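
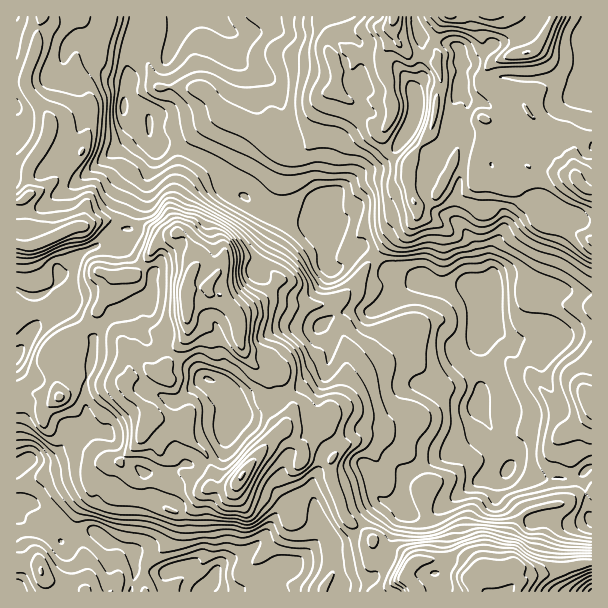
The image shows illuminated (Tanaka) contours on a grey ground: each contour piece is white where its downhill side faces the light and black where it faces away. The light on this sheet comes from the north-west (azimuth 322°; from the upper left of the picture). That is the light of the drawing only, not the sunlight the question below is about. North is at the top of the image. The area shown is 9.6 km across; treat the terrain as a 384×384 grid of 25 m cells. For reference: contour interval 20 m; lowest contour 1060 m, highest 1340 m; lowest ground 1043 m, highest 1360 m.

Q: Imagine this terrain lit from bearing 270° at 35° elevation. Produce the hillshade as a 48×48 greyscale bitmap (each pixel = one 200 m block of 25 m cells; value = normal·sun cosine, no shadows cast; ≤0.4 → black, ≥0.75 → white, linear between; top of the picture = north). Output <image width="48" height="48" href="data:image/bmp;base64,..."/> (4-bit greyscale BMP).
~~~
<image width="48" height="48" href="data:image/bmp;base64,Qk32BAAAAAAAAHYAAAAoAAAAMAAAADAAAAABAAQAAAAAAIAEAAATCwAAEwsAABAAAAAAAAAAAAAAABEREQAiIiIAMzMzAERERABVVVUAZmZmAHd3dwCIiIgAmZmZAKqqqgC7u7sAzMzMAN3d3QDu7u4A////AMuHh1ZWdVVWq6iJm7l5u723aMuHd0EjELpld2ZmZWh1jKh4isuJus6lasuHhkRFQphEeGZnhlZ3erl2ebuauZ3YZ6uXhiNniJdFiGZ3mYZXeImYiKqryXqoaKqHYxRWZodnh2iYiZh2d3aKl3iruFVniJmFQzVEVYiIh4qYiZh3d4VJl2jKdTRnmqhlVEdlRJiJqZmHiZiImHMWhmq3QzV4iJdFiXd1Momru5iIiIm5qlIkZnulI1aZZndVmpiGQ4mrypiIiJq6qmAUVoqEJGaJZUVmiZmYdqqrypiHeJmqrJEFdWlzJXZ5dUNWeqmIiKvMu6mGiYeZiscTh0dRR3ZmZmZVabqYZYrLqqmZiHeHWMtjaEZiNmZlRXZmeLuYd4q4iYjNlnd0R7ymVlVlRFZlRGZniay4eKuFeInOpmdTV5vKZGZDRVZmREVomZu5iLp1Z4rMp2dTVoq6dWhTRFZ2UzR4mZu6u5qWRpu6hldkVouohmdkM0Z2VDR5mZuqzYm4RruoZnZVV6uXdlZ1REVmZlNpmaqby5moaLuXeHMkerqHUzWHVUVWdlRomqmrqbuXd6uoiGM2mql3QSWIZVVmZVZ4moirmO2Xd5uoiHVXiaZWQSaIZWZmRFZ5mYirqs23d5uoeKl2ioI1IUaIZnd2RFZ4mYeKu4q5d5qXiauFinADM1eXV4h2RFVoqYeJu2eaqYiIic2EimABNEeGR5mGRERoqoiJqnd4nKd4iu6FiFECNFZlRYmHZURpu5iJqneIm7l2ev6GdSIzNFZ1RWd3dlV5vJeJmod4q7mGae6XYgJnUgSJZVZnd1Z5y4eJqndnrcmHWN6ncQKIQAOLlVZnh1Z4u5mZqmVGnKd5mM2ncgJlIBWKqGd3l1ZoqqmZu3YiV4iK25uWYwAzMkaZmqlmh1VnmpmazIiFQzaJ3rlUYgA0RGeKrMuFZ1VmmqqZu4eJlSJovcgzMAI1ZmeKvdu3VFiFe8qHiWZ4h0RWjMYyASRndmeZvtzINHmWaqh3mlVXlzNWe6UyI1eIdmeavuzHVWiHiHeKqpdFd1NVaqYyNniZdlaLzd2nhmmXh3irqod2RWVVaZdEV4mYdmd5vN2ViGmXeImrlodnYjVlV5dVeZmZh3iHm82leYiHiYiahblnhAJlV5h4mYmph3eImqqnaYiHiHiZdbqFdgA1WJqZiJmXeYiJqnWrd4mYh3iIdquWZiAlaKqpmYh3ipiJu3NtpnmYd4h2Z6uWVjAWeKqqmHd3m6mZmZQ7xnmneIZmd7p2ZzAHiaqph3eIrLmIiaUq1liZmHVWd5dWd0AYupmoZneIvMqHeZU61kmph3ZVeGVXd0E4uomXZneJvMqHipRJx0q3d3dlaHVHdlI3l4mXZniaq7uXioVppkm4d3ZlZ6c2dmMnhnmXZ4mqq8uHiph3hEm8uGM0ZrhEd3QmhmmXd5qqq8uIirlVdWqpupUSZ7lUZ3Ukh1eYd5mZq8uYnLc2l3mIiIgwVrplZmYzd1aHeZmZvLmJvMcoyneIZWhhNQ=="/>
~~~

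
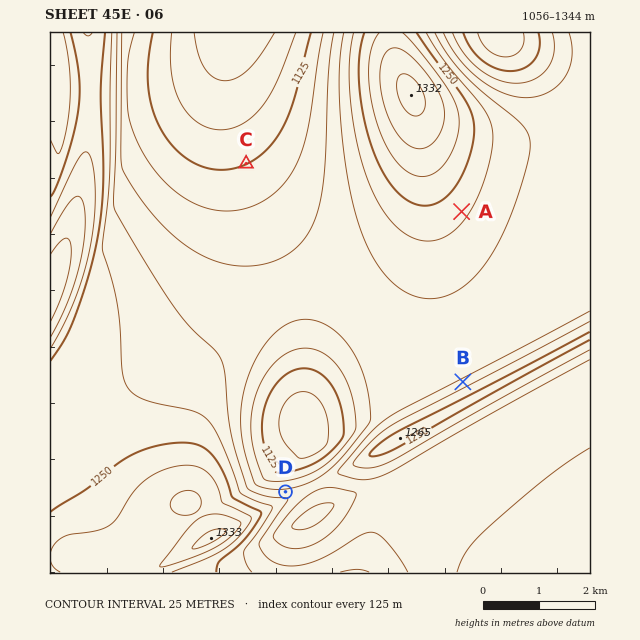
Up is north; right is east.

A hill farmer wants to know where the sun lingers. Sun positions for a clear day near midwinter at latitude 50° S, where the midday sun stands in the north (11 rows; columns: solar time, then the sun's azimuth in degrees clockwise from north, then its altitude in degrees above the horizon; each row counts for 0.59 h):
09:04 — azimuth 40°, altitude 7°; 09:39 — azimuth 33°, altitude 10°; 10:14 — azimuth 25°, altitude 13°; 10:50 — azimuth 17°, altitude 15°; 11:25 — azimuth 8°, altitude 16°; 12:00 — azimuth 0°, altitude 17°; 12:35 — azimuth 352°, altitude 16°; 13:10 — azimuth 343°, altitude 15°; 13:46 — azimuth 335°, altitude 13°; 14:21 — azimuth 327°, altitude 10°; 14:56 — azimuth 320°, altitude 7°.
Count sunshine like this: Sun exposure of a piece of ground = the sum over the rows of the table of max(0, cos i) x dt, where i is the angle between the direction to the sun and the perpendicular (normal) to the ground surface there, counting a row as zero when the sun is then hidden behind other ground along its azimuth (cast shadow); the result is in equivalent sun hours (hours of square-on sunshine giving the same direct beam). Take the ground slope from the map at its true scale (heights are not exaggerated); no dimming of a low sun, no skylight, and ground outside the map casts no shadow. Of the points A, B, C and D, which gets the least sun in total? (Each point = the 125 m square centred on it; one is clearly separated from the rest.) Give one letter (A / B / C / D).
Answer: A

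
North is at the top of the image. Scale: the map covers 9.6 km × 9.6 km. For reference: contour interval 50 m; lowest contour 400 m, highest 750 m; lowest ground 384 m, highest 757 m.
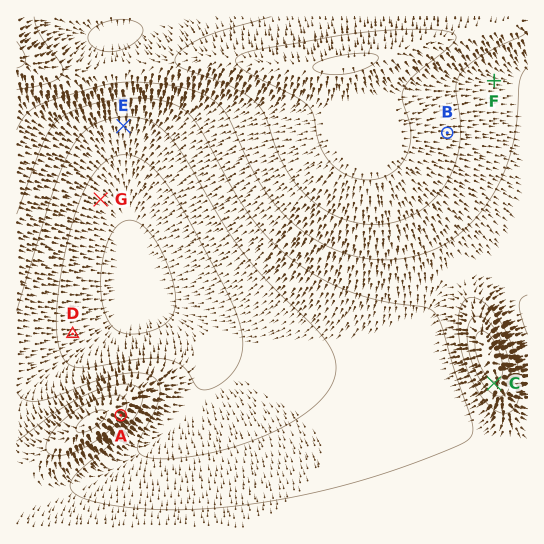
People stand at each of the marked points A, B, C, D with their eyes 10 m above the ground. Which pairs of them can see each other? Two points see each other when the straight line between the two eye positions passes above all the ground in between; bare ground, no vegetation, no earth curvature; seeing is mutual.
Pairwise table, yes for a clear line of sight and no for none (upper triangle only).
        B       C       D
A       no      yes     no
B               no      no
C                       yes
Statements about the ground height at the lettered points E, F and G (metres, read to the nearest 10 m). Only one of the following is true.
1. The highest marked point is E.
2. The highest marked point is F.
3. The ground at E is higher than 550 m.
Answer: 2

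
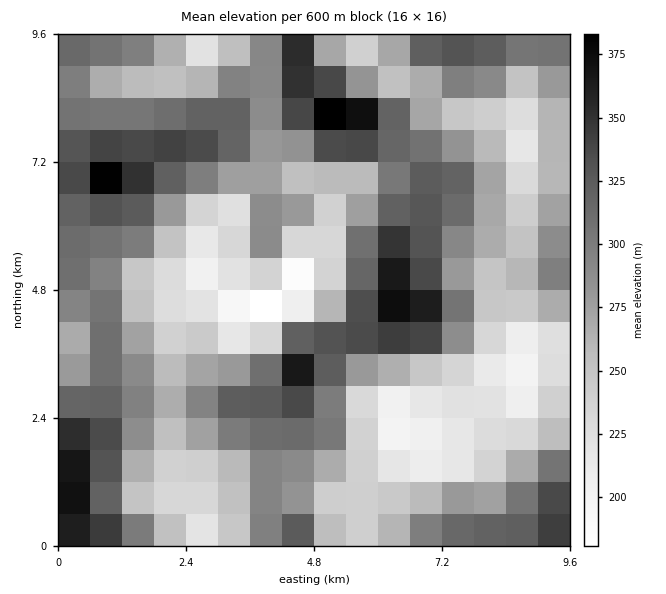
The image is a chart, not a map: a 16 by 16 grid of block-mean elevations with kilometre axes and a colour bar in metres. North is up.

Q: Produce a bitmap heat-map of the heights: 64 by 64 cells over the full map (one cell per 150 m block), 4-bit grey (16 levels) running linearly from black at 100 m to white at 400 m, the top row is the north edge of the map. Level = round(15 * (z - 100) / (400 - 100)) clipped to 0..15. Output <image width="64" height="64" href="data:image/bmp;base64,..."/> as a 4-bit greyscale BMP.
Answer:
<image width="64" height="64" href="data:image/bmp;base64,Qk12CAAAAAAAAHYAAAAoAAAAQAAAAEAAAAABAAQAAAAAAAAIAAATCwAAEwsAABAAAAAAAAAAAAAAABEREQAiIiIAMzMzAERERABVVVUAZmZmAHd3dwCIiIgAmZmZAKqqqgC7u7sAzMzMAN3d3QDu7u4A////AMzMzMu7u6mHZmZ3eJqrzdypd3d3iJmru7u7u7u7u7u83d3dzLu6mHdmZnd4mqvMy6h3d3eIiaq7u7u7u7u7zM3e7u3LuqmIdmZmd4iaq7u6mHd3d4iImaq7u7u7u7vM3d7u3cupiHd2ZmZ3iZqru6mHd3d3iIiJmqq7u7u7u8zd3u7cuph3d2ZmZneJmqqqqYd3d3d3iIiZqqqqqqq7zM3e7cu5h3d3d3d3d4maqqqYd3d3d3d3iImaqqmZqru8ze7ty6qHd3d3d3d3iZqqqZh3d3d3d3d3iImZiIiau7vN7u3Luph3d3d3d3eJmqqpmHd3d3d3d3d3eId3eJqru83e7cu6mHd3d3d3d4mZqqmYd3d3d3d3d3dmd3d4iaqrvN7tzLuod3d3d3d3iZqqqpiIiHd3ZmZmZmZmZ3eJmaq8ze7cu6mHd3d3d3iJmqqqqZmYh3ZlVVVVVWZnd3iImavN7ty7qYd3d3d3iImqqqqqqqmHdmVVREVVZmd3d3iJq73u3LuqiHd3d4iJmquqq7u6qYd2ZVREVVVmZnd3d3iave7cu7qYiHeImZmqu6qru7uph2ZlVVVVZmZmd3d3d4m83ty7upiIiImqqru7uqu7uqqHZlVVVmZmZmZnZmZ3iazdzLu6mZiImqq7u7u7u7u6qYdlVVVmZmZmZmZmZmd5rMzLu7qZmIiaq7vMy7u7u7qph2VEVVZmZmZmZmZmZ3mrzLu7upmYiJqru8zLu7zLuqmHZUVVVmZmZmZmVVVmeKu7u7u6mZiImau7u7u7zMy7qYdmVVZmZmZmZmZVVWZ4mqu7u7qpmIiJqru7u7zN3Luph3ZmZmZmZmZmZVVWZniZqqu7uqmIiImqqqq7vN3dy6mId3d3ZmZmZmZlVVZmeImqq7uqmYiIiZmZqqu83u3LqpiIiHd3d3d2ZlVVVmZ3iJqqu6qYh4iIiIiJmrze7ty6qpmZmIh3d3dmVVVVVnd4mqq6qph3eIiIiIiJq83u3Lu6qqqpmZiHd2ZlVVVWZ3iaq7qqmHd3iId3d3iazd7cy7u7u7uqqpiHdmZVVVZneJqruqmHd3d4d3ZmZ4ms3dzLvMzMzMy7qZh3ZmVVVmd4mqu6qYd3d3d3ZlVVZ5q8zLvMzd3d3dy7qYd2ZlVmd4iaq7qph3d3d3ZlRERWeJq7u7zd3d7u7cuph3dmZmd3iZq7uqh3d3d3ZmVEM0RWiJmqvN3u7u7ty6mHd3dnd3iZqruqmHdmZmZmVURENEVneImr3e7u7t3LqYd3d3d4iJqruqqYdmZmZmVVVVRDRFZ3iavN7u7d3Muph3d3iImZqqu6qYd3ZmZmVVVVZVQ0RWd4q83e7d3MupiId3iJmaqqu7qph3dmZmVVVWZmZUNFZ3ibzN3t3Mu6mId3eImqqqq7uqiHd3ZmVVVWZ3dlREVneJq83d3cu6mYh3d4iaqqq7uqqYd3d2ZVVWZ3iHZURWZ4mrzd3dy7qYiHd3iJqqqru6qpiIh3ZlVWZneJh1RFZniavN3u3LqpiIiHd4iaqru6qqqZmYd2ZVZneJmYZVVWeJq83e7cuqmYiIh3iJmqu7qqqqqqmHZmVmZ4mqmGZWZ4mrzN3dy7qpmZiHeImaq7uqq6qrqodmZmZniaqpd2Zniau8zMzLuqqZmId4iJqru7q7u7u6l2ZmZWaJq6qHdmeJq7vMzMu7qqmYh3eImqu7u7u7u7qYdmZlZnmruph3d3iau7vMy7u6qZh3d4iaq7u7u7u7uph3d2ZmeKq6qYd3eJqru7zLu7uqmHd3eImru7zMzMu7qXd3dmZ4mqqph3d3iaq7vMu7u6qYd3d3iaq8zN3dzLupiIh3ZneJqpmId3d4mru7y7u7uph3d3eJqrzN7u3cu7qZmYh3eImZmId3d3iau7vMu7u6mHd3d4irvN7u7ty7u6qqmYiImZiHd3d3d4mru7u7u7qYd3d3eKu83v/u3MzLu7uqmZmZiHd4iIiIiaq7u7u7uph3ZmZ4q83u7u3czMy7u7qqqqmHd4maqZmZmqu7u7u6mHdmZnirzd7t3czMzMu7u7uqqYd4mqu7qqqqq7u7qqqYd2ZmeKvMzMzMzMzMzMzLu7qpiImrvMzLu6q7uqqqmZh2ZmZ5q7u7u7vMzMzMzMy7qpiImrvN3dzLu7u6qZiIh3ZVZ3mqu7u7u7u8zMzMzLuqmImrzN3u7dzMu6qYiId3ZlVneKq7u7u7u7u7zMzMu6qZmrzN7u7u7cy7qZiHd3dmVmd4mqu7u7u7u7u7u7y7qpmrvN7u//7ty7qZiHd3d3ZmZ3iaqqqqqqqqqqu7u7uqmavN7u/+7dy6qYh3d3d3d3d3iaqqqpmZmZmZqqq7u7qaq83u/u7cuqmId3d4iId3d3eJqqqpiIiIiIiJmqq7qpqrze7u3LupiId3eIiZiId3d4mqqpmId3eHeIiJmqqqmavN7ty7qZiHd3iJmqqph3d4maqqqYiIiIh3d3iJqqmZq83dy6mYh3d4iaq7u7qYh4iZqqqpmIiIiId3d3iZmZms3dupiId3eImqu7vLu6mIiZqqqqqZmZmYiHdmZ4mZmbzdy5h3d3eImru8zMu7upmZqqu7uqqqqpmId2ZniImavN3KmHd3d4mru8zMu7u7qqqqq7u7u7uqqph3Zmd4iZq83cqYd3d3iau8zMu7u7u6qqu7u7u7u7uqmHZmZ3iJqrzdyph3d3eJq7u7u7u7u7u7u7"/>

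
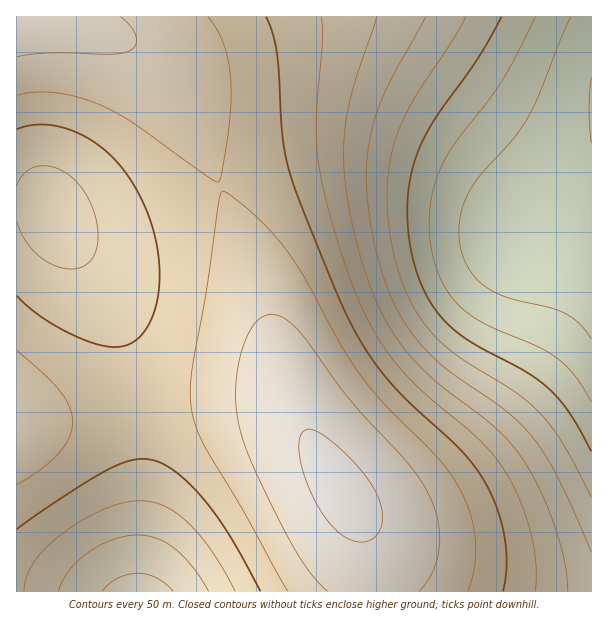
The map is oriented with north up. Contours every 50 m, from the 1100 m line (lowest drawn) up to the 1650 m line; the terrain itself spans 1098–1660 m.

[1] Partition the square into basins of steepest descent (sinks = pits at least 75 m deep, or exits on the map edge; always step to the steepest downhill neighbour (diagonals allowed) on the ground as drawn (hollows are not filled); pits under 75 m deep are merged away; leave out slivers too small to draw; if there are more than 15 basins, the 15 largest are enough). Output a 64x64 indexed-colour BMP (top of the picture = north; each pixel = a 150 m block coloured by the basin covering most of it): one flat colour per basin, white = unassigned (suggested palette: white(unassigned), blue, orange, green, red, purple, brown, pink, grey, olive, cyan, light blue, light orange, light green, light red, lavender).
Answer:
<image width="64" height="64" href="data:image/bmp;base64,Qk12CAAAAAAAAHYAAAAoAAAAQAAAAEAAAAABAAQAAAAAAAAIAAATCwAAEwsAABAAAAAAAAAA////ALR3HwAOf/8ALKAsACgn1gC9Z5QAS1aMAMJ34wB/f38AIr28AM++FwDox64AeLv/AIrfmACWmP8A1bDFADMzMzMzMzMzMzMzMzMzMzMzMzMxERERERERERERERERMzMzMzMzMzMzMzMzMzMzMzMzMzEREREREREREREREREzMzMzMzMzMzMzMzMzMzMzMzMzMRERERERERERERERETMzMzMzMzMzMzMzMzMzMzMzMzMxERERERERERERERERMzMzMzMzMzMzMzMzMzMzMzMzMzEREREREREREREREREzMzMzMzMzMzMzMzMzMzMzMzMzMRERERERERERERERETMzMzMzMzMzMzMzMzMzMzMzMzMxERERERERERERERERMzMzMzMzMzMzMzMzMzMzMzMzMxEREREREREREREREREzMzMzMzMzMzMzMzMzMzMzMzMzERERERERERERERERETMzMzMzMzMzMzMzMzMzMzMzMzERERERERERERERERERMzMzMzMzMzMzMzMzMzMzMzMzMREREREREREREREREREzMzMzMzMzMzMzMzMzMzMzMzMRERERERERERERERERETMzMzMzMzMzMzMzMzMzMzMzMRERERERERERERERERERMzMzMzMzMzMzMzMzMzMzMzMxEREREREREREREREREREzMzMzMzMzMzMzMzMzMzMzMxERERERERERERERERERETMzMzMzMzMzMzMzMzMzMzMxERERERERERERERERERERMzMzMzMzMzMzMzMzMzMzMzEREREREREREREREREREREzMzMzMzMzMzMzMzMzMzMzERERERERERERERERERERETMzMzMzMzMzMzMzMzMzMzMRERERERERERERERERERERIiIiIzMzMzMzMzMzMzMzMREREREREREREREREREREREiIiIiIiIiIzMzMzMzMzMhERERERERERERERERERERESIiIiIiIiIiIiIiIiIiIiERERERERERERERERERERERIiIiIiIiIiIiIiIiIiIiEREREREREREREREREREREREiIiIiIiIiIiIiIiIiIiIRERERERERERERERERERERESIiIiIiIiIiIiIiIiIiIhERERERERERERERERERERERIiIiIiIiIiIiIiIiIiIhEREREREREREREREREREREREiIiIiIiIiIiIiIiIiIiERERERERERERERERERERERESIiIiIiIiIiIiIiIiIiIRERERERERERERERERERERERIiIiIiIiIiIiIiIiIiIREREREREREREREREREREREREiIiIiIiIiIiIiIiIiIhERERERERERERERERERERERESIiIiIiIiIiIiIiIiIiERERERERERERERERERERERERIiIiIiIiIiIiIiIiIiIREREREREREREREREREREREREiIiIiIiIiIiIiIiIiIRERERERERERERERERERERERESIiIiIiIiIiIiIiIiIhERERERERERERERERERERERERIiIiIiIiIiIiIiIiIiEREREREREREREREREREREREREiIiIiIiIiIiIiIiIiERERERERERERERERERERERERESIiIiIiIiIiIiIiIiIRERERERERERERERERERERERERIiIiIiIiIiIiIiIiIhEREREREREREREREREREREREREiIiIiIiIiIiIiIiIhERERERERERERERERERERERERESIiIiIiIiIiIiIiIiERERERERERERERERERERERERERIiIiIiIiIiIiIiIiIREREREREREREREREREREREREREiIiIiIiIiIiIiIiIRERERERERERERERERERERERERESIiIiIiIiIiIiIiIhERERERERERERERERERERERERERIiIiIiIiIiIiIiIhEREREREREREREREREREREREREREiIiIiIiIiIiIiIiERERERERERERERERERERERERERESIiIiIiIiIiIiIiERERERERERERERERERERERERERERIiIiIiIiIiIiIiIREREREREREREREREREREREREREREiIiIiIiIiIiIiIhERERERERERERERERERERERERERESIiIiIiIiIiIiIhERERERERERERERERERERERERERERIiIiIiIiIiIiIiEREREREREREREREREREREREREREREiIiIiIiIiIiIiERERERERERERERERERERERERERERESIiIiIiIiIiIiIRERERERERERERERERERERERERERERIiIiIiIiIiIiIREREREREREREREREREREREREREREREiIiIiIiIiIiIhERERERERERERERERERERERERERERESIiIiIiIiIiIhERERERERERERERERERERERERERERERIiIiIiIiIiIiEREREREREREREREREREREREREREREREiIiIiIiIiIiERERERERERERERERERERERERERERERESIiIiIiIiIiERERERERERERERERERERERERERERERERIiIiIiIiIiIREREREREREREREREREREREREREREREREiIiIiIiIiIRERERERERERERERERERERERERERERERESIiIiIiIiERERERERERERERERERERERERERERERERERIiIiIiIiEREREREREREREREREREREREREREREREREREiIiIiIRERERERERERERERERERERERERERERERERERESIRERERERERERERERERERERERERERERERERERERERER"/>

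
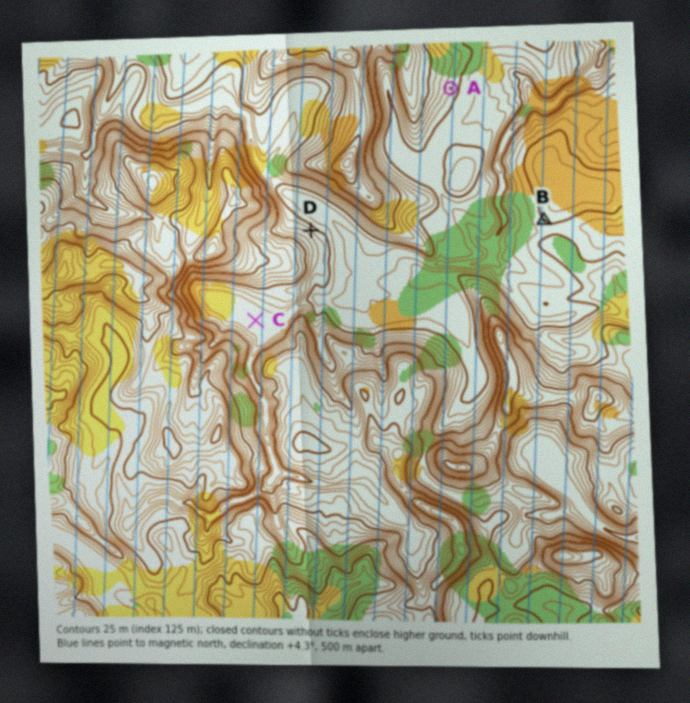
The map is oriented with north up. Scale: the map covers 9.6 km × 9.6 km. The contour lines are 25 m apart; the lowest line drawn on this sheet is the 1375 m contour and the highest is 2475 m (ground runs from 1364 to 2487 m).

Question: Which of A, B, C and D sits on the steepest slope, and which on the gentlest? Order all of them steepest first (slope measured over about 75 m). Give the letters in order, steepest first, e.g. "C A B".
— D A B C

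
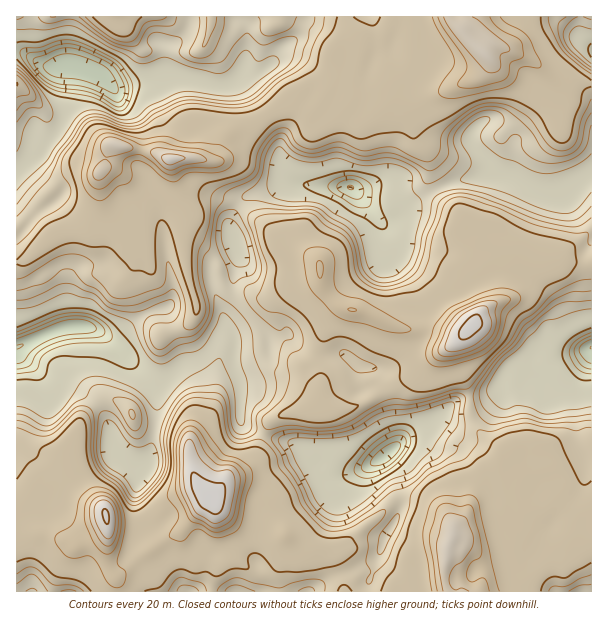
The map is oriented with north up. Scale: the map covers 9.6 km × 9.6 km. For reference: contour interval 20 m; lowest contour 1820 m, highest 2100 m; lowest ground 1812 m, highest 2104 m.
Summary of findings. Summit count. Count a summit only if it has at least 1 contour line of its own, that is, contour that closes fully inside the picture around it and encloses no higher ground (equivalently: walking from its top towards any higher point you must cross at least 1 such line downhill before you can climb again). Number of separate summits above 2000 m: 7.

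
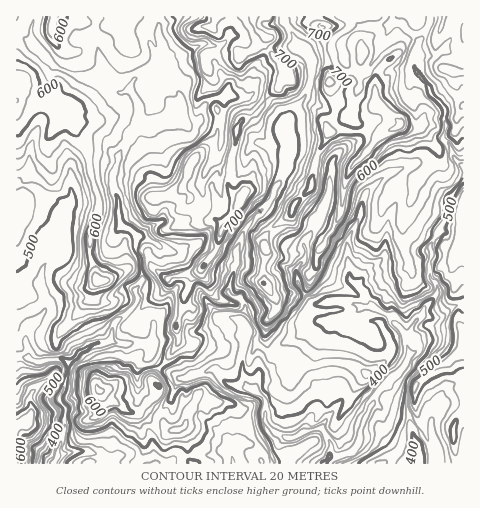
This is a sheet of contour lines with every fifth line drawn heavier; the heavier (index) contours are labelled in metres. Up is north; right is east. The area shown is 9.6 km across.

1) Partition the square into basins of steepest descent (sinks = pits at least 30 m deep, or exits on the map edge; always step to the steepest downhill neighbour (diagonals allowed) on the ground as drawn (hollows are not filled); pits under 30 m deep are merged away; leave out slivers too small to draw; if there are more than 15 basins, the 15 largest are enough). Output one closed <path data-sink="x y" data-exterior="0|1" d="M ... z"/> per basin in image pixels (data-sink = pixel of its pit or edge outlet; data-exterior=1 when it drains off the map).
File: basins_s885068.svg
<path data-sink="325 463" data-exterior="1" d="M463 16l-447 1 0 186 5-3 5-21 15-10 7-8-2-17 14-30 12 10 14 26 13 47 0 16-9 26 1 20 7 21 7 1 12-5 10-7 2-9 4-4 10-4 5 0 5 14 14 12 8-3 15-1 12-5-10 9-7 16-9 32 2 17-24 34-1 4 5 5 0 4-3 7-17 15 14 10 10 2 10 7 8-2 6 11 3 18 4 6 189 0 18-15 6-26 10-11 16 37 0 14 32 0z"/><path data-sink="54 463" data-exterior="1" d="M60 114l-14 30 2 17-7 8-15 10-5 21-5 4 0 259 176 1-3-6-1-14-8-15-8 2-10-7-10-2-14-10 17-15 3-7 0-4-5-5 1-4 24-34-2-17 14-43 8-11-23 3-8 3-14-12-5-14-5 0-10 4-4 4-2 9-10 7-12 5-7-1-7-21-1-20 9-26 0-16-13-47-14-26z"/><path data-sink="419 463" data-exterior="1" d="M417 412l-9 6-2 5-6 26-17 15 49-1 0-14z"/>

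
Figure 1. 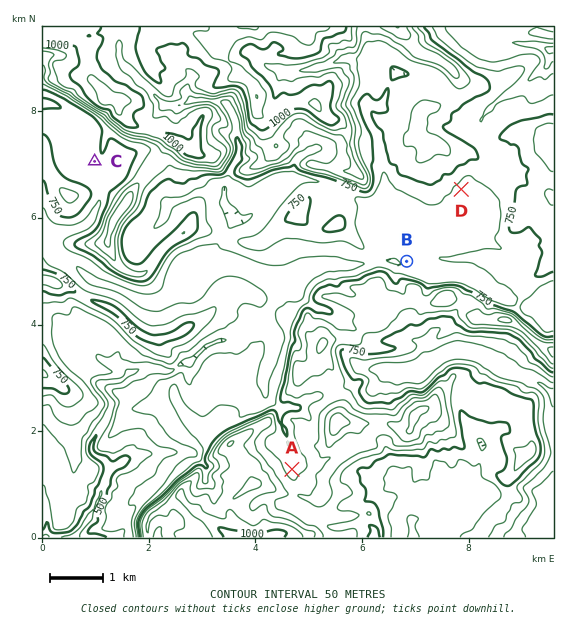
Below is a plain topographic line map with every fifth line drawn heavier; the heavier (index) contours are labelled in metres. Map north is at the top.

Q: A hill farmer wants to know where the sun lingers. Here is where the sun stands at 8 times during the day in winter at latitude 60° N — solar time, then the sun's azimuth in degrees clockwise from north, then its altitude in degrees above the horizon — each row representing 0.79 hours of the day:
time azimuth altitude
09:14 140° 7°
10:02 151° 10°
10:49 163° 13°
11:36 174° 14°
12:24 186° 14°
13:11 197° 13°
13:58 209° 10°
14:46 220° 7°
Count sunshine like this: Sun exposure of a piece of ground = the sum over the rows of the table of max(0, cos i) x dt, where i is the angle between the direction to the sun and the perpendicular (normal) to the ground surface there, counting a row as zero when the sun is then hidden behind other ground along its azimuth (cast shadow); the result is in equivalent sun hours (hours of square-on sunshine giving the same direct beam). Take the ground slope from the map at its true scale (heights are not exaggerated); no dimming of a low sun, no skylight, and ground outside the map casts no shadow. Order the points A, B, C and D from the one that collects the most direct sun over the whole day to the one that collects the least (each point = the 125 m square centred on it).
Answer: D > C > A > B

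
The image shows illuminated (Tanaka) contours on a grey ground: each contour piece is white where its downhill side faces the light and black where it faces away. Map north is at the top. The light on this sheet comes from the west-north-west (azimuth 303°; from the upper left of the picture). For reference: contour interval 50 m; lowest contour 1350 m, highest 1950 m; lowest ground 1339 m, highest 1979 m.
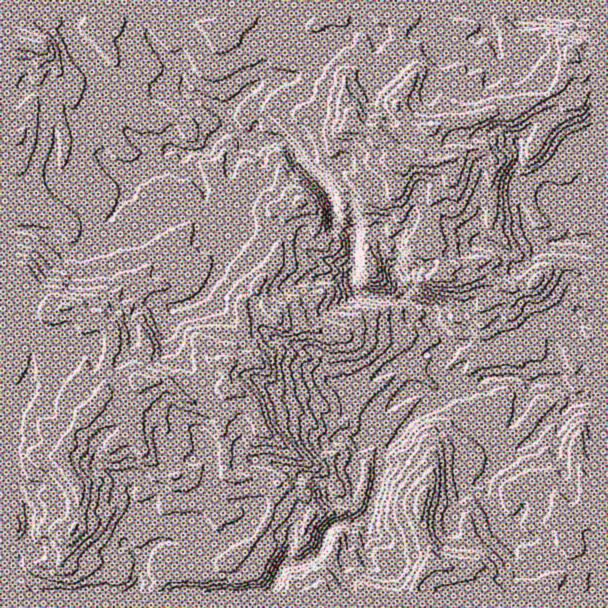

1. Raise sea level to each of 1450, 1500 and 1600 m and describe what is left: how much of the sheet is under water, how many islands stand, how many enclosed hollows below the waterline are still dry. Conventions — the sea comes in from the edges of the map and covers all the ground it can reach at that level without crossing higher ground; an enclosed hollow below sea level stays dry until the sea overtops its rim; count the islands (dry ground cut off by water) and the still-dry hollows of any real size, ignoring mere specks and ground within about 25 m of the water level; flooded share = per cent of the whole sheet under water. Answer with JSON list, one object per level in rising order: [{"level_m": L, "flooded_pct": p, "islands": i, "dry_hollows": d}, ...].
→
[{"level_m": 1450, "flooded_pct": 9, "islands": 0, "dry_hollows": 0}, {"level_m": 1500, "flooded_pct": 15, "islands": 0, "dry_hollows": 0}, {"level_m": 1600, "flooded_pct": 29, "islands": 0, "dry_hollows": 0}]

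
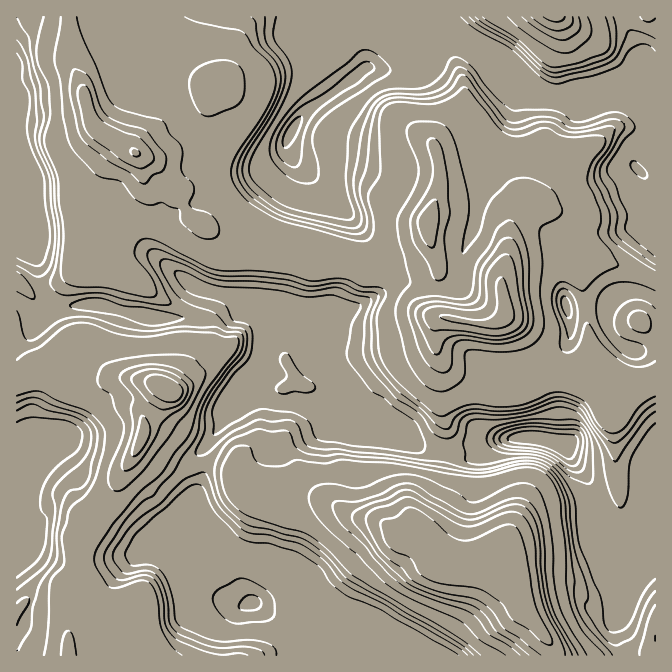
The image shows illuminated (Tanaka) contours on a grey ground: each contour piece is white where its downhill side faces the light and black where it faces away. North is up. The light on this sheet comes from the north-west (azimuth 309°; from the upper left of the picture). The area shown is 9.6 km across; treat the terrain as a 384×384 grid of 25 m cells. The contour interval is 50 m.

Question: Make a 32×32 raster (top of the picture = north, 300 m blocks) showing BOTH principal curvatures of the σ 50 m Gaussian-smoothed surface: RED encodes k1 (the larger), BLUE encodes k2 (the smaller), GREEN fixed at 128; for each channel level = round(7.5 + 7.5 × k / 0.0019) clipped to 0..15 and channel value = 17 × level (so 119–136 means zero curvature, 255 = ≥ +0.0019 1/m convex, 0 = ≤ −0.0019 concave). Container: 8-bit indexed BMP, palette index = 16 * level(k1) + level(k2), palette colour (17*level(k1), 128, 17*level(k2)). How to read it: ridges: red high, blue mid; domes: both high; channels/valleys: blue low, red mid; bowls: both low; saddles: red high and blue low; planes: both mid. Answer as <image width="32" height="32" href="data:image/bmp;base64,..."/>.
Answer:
<image width="32" height="32" href="data:image/bmp;base64,Qk02CAAAAAAAADYEAAAoAAAAIAAAACAAAAABAAgAAAAAAAAEAAATCwAAEwsAAAABAAAAAAAAAIAAABGAAAAigAAAM4AAAESAAABVgAAAZoAAAHeAAACIgAAAmYAAAKqAAAC7gAAAzIAAAN2AAADugAAA/4AAAACAEQARgBEAIoARADOAEQBEgBEAVYARAGaAEQB3gBEAiIARAJmAEQCqgBEAu4ARAMyAEQDdgBEA7oARAP+AEQAAgCIAEYAiACKAIgAzgCIARIAiAFWAIgBmgCIAd4AiAIiAIgCZgCIAqoAiALuAIgDMgCIA3YAiAO6AIgD/gCIAAIAzABGAMwAigDMAM4AzAESAMwBVgDMAZoAzAHeAMwCIgDMAmYAzAKqAMwC7gDMAzIAzAN2AMwDugDMA/4AzAACARAARgEQAIoBEADOARABEgEQAVYBEAGaARAB3gEQAiIBEAJmARACqgEQAu4BEAMyARADdgEQA7oBEAP+ARAAAgFUAEYBVACKAVQAzgFUARIBVAFWAVQBmgFUAd4BVAIiAVQCZgFUAqoBVALuAVQDMgFUA3YBVAO6AVQD/gFUAAIBmABGAZgAigGYAM4BmAESAZgBVgGYAZoBmAHeAZgCIgGYAmYBmAKqAZgC7gGYAzIBmAN2AZgDugGYA/4BmAACAdwARgHcAIoB3ADOAdwBEgHcAVYB3AGaAdwB3gHcAiIB3AJmAdwCqgHcAu4B3AMyAdwDdgHcA7oB3AP+AdwAAgIgAEYCIACKAiAAzgIgARICIAFWAiABmgIgAd4CIAIiAiACZgIgAqoCIALuAiADMgIgA3YCIAO6AiAD/gIgAAICZABGAmQAigJkAM4CZAESAmQBVgJkAZoCZAHeAmQCIgJkAmYCZAKqAmQC7gJkAzICZAN2AmQDugJkA/4CZAACAqgARgKoAIoCqADOAqgBEgKoAVYCqAGaAqgB3gKoAiICqAJmAqgCqgKoAu4CqAMyAqgDdgKoA7oCqAP+AqgAAgLsAEYC7ACKAuwAzgLsARIC7AFWAuwBmgLsAd4C7AIiAuwCZgLsAqoC7ALuAuwDMgLsA3YC7AO6AuwD/gLsAAIDMABGAzAAigMwAM4DMAESAzABVgMwAZoDMAHeAzACIgMwAmYDMAKqAzAC7gMwAzIDMAN2AzADugMwA/4DMAACA3QARgN0AIoDdADOA3QBEgN0AVYDdAGaA3QB3gN0AiIDdAJmA3QCqgN0Au4DdAMyA3QDdgN0A7oDdAP+A3QAAgO4AEYDuACKA7gAzgO4ARIDuAFWA7gBmgO4Ad4DuAIiA7gCZgO4AqoDuALuA7gDMgO4A3YDuAO6A7gD/gO4AAID/ABGA/wAigP8AM4D/AESA/wBVgP8AZoD/AHeA/wCIgP8AmYD/AKqA/wC7gP8AzID/AN2A/wDugP8A/4D/AIWlqIeHh5fWtpSTtcSWh3eHh4eHg3DFxXO3+falpLPHdZSnh4eIt6NhhJWWpZaHh3d3hICk55WVycf3kpViYue2lKiHl5jItISWhGJyp4iHhHGCx6ODhKW3t8SkgoV0xbbGuZe01fyhhpeHlaaXh4OTxsWl6OjXt4fXkqWlhIeCc3TUtoRQsZKHiJeXh4dzcuijpdaoh4eHiOeCxoKHh4Z2cei3pWN1d4eHhpNygnPXlYPpp4iXp5eI6JPWcYeHh4dx56fHhnN2h4aBt7bY1pW218mHqNfE18nak8Vyh5eHhpPHx7jHpZJ1gcfIp5eGt9bGxurHlFFxxta0xYOVtoeGlbeDxsampYNw6ZeXl5eWhXODxpS15+a0pfmyorXGhoeElZS396Sns9HZp3WWyMbo9/fWxLGAgNT56ZCxxqV2d3d1Y7bE9qWlgLjXp7aDcoFwgHCAs4XSgICQQIHztHR0c2Fh1XL2k8eRgKWnyaR1d3eHdJP3YbCQcLKjkfrZcmOVx+anlMLm1YJzhIOBg4eHh4OD19jU5vj4o3Hzt8e159aoh5W1+Pv35YCGlqe4loaEhNimlZaXl6jm9reHl8e3l4eHlbPEo5LG5ZCGp4aHhZTYpqbYhHZ2h4eml8jFtKO2qIinxsbGt8j55ISXd4eFlNiEx7NQgJGRtoDXtHCScoLG2baEcJCwspLghYeHd4WU2IPY9vf4+ubFoPaAyOqSpZBwcJCh8+W2lHV2hYN0cnDWxPfmorLotcRA9XK1tfbR2NfW2PmlYICQcXKCxqOj5sKEkaFgx/iUtLDGZXOzgnD4l5e3tHCQ+Ojn5+fIx8enl4WW1oDH+ZWFp6i39/Z1cPeHl6WBxeiXh4eIh5jI57SXhOeUhHP3pXWHqMaVcndw94eHl7anh5iHh9f35rRxoLek+pWFhNaDhoentmJ2h4D4h4iHhoeHh5fmpGBxg3DGqIPnpoWGlqanh7ing4eHcPeHhnO2lpeH1oNypqWWksiXhpTWhYeGloaH1YSVlYSh14WTpue2dYfmYLWSc6eElpeHlNZ1h4eHh4flYHSEgPiVlMf4yJSGh8fEsWC2qISXp4bXtYaHx7eX1/j4cYaC1pP49pWkhYeHh/ikcKLIlaXIl6aVh+eCpemSgvb0lXG3lfdidXaHhqaGl/izkJG3ovv45tbYxnGDgYN1goN3gral+IKHh3eGyKiG+bK2lICVooBhc/hwdnWggYJ1h4aB2MakhoeHh4eVppfpsoantmCjhYaj44SFgPjYtaOTdaPIt4aHh4iHl5eox4Nyh4entaeHh4aFgnDltLW2+5JipLaXd4eHh5eXp6fIlXWHh4eHh4eHdoDE5pO4+MTIobc="/>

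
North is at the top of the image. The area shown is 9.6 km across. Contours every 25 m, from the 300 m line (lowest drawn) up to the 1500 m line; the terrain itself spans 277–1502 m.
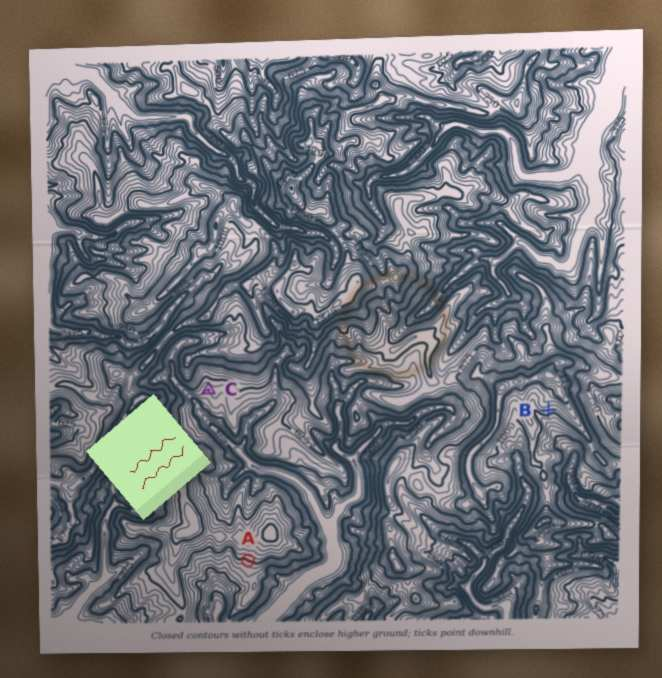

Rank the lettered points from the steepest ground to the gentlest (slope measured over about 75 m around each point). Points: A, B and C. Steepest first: B A C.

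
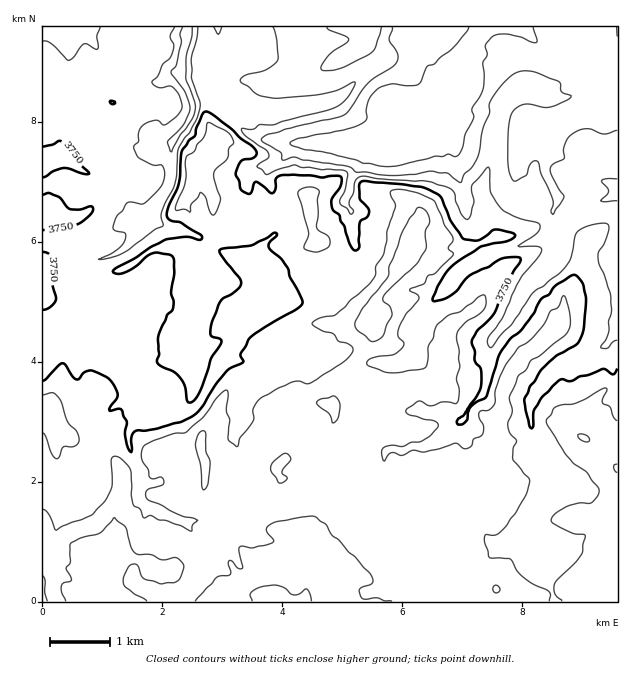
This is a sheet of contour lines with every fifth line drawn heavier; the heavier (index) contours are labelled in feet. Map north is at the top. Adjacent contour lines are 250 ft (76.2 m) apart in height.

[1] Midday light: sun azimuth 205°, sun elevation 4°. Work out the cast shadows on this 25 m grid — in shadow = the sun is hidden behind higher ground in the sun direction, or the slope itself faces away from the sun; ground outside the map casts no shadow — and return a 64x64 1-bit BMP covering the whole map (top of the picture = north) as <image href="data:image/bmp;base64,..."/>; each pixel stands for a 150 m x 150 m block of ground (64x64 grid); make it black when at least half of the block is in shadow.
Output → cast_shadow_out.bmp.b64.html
<image width="64" height="64" href="data:image/bmp;base64,Qk0+AgAAAAAAAD4AAAAoAAAAQAAAAEAAAAABAAEAAAAAAAACAAATCwAAEwsAAAIAAAAAAAAA////AAAAAACF8owQDwEAANnAf/gHgB+A8cAv9AOAf4DDwD/0PAB/uOMPNhv8Af+cwD/p+/wAvwHe/+P3/AHfAP//55/8D84A///+f/oPjgD//+A//g+GAP/8AA/wG4LA//MAB8A5AHj//gADhHgYcD98AAAEODzAE3AAAAYQP4AA8B4AB8AfgQDgP4AP/4+BAPwcAB7/AwMf/7wgOB+fDz///gAH/x4fP//+AD//Dj9///4Af/vPf/z//v/swd///f///+AAz///////5/fH///4P///88H//+B/f//nwH9/wH8f4OfQPz/Afw/g4/wPP9B3BwHj/g8fwDPwA8H/Hw8AEf+AfD9/DwAAv88+H/seAAAf/5/v+/gAAAH/74//8AAAAPyP5/98ABgAfAfh/weAGAEIA/H/w+B4ACQJ/P//+PAAYB9//3//4BPgZ5//B//IA+Bvv/8AfAAB8B////g8AAPwP//PfgwCQ+B///9/Bh7H4f//2yAGH9/////BA/4f//////8P/g///////z/+gP/////g///D/////+/8H+f///////gB////////eAD/3/////8AAP+D///+/wABv/7///4fAeOf////+GED/7///////wfnf//////vB6Mv/////+NnAQf/////8eYDh//////h5AeD/////+NgQ4H/////4w=="/>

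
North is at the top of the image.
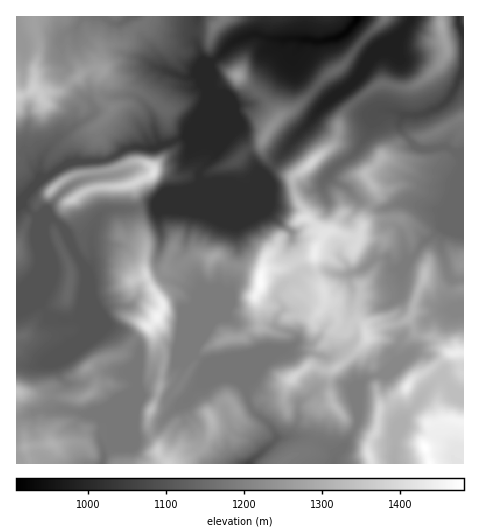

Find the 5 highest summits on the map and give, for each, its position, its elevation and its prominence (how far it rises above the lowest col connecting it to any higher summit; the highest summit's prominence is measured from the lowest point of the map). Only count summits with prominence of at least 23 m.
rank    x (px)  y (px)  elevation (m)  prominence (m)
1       425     447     1482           575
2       260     283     1474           193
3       158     316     1455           233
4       315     253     1443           65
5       407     386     1439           80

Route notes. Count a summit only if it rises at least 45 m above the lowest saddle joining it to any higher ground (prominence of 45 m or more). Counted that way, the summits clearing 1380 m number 8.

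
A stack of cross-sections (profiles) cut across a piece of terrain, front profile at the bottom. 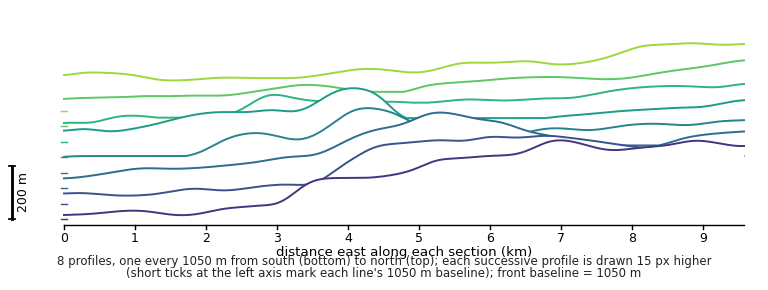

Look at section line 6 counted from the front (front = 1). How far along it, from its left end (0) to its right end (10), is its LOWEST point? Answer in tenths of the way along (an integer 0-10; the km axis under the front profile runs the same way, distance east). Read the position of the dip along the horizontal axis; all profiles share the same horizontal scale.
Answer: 0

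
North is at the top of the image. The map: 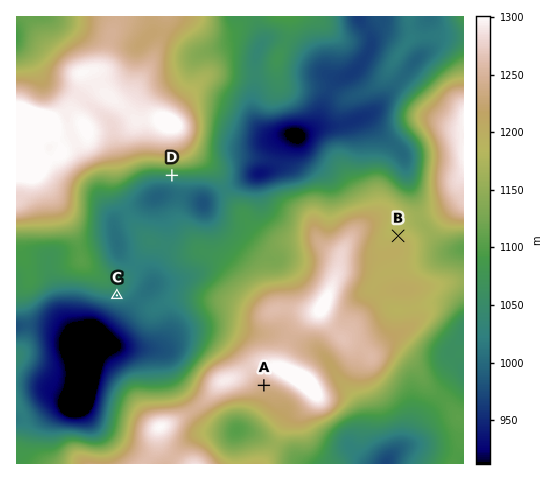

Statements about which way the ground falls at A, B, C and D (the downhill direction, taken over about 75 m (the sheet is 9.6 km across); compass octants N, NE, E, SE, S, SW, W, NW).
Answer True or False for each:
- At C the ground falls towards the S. True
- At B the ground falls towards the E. False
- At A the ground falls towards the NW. False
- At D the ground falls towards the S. True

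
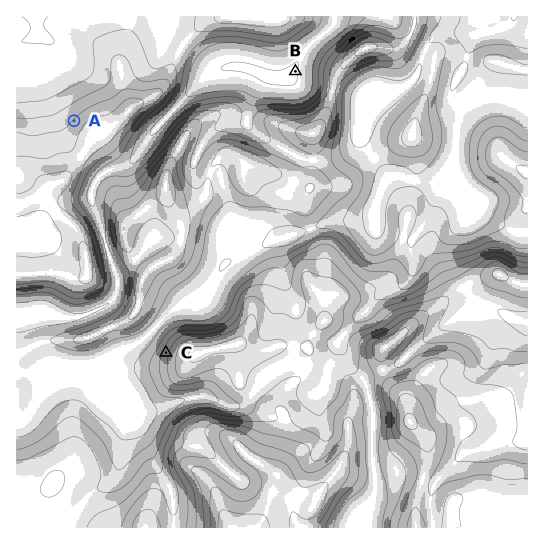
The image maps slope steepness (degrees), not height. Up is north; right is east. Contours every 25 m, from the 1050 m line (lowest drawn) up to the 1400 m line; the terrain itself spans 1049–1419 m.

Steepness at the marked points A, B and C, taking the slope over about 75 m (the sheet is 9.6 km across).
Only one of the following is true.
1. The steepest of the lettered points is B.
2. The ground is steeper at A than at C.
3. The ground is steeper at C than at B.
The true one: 3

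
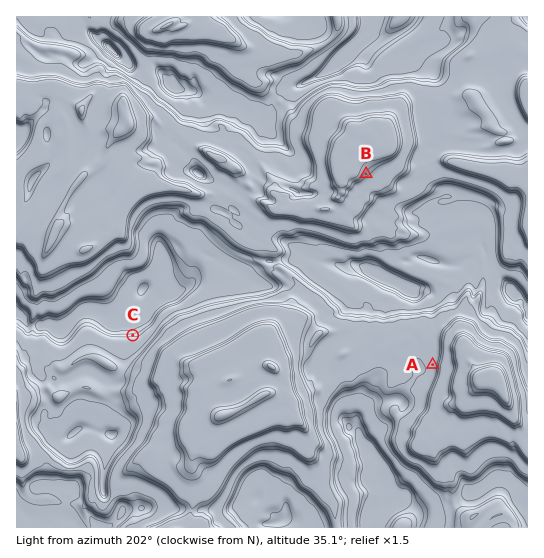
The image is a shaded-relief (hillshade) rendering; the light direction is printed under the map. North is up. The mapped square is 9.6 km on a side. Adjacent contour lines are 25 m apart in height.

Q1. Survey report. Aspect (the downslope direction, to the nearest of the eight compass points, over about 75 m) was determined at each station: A E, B NW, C S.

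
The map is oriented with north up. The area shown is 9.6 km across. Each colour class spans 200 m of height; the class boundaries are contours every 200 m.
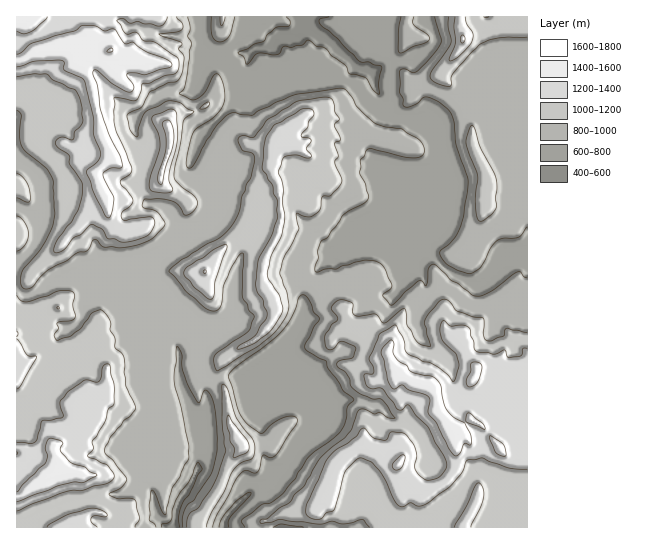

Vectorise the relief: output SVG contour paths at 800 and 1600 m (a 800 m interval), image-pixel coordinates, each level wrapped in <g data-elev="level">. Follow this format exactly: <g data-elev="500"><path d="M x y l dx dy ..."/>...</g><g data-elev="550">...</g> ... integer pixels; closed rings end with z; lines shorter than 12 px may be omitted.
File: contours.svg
<g data-elev="800"><path d="M156 527l-2-4-5-4 0-14 2-15 4 4 7 17 3 4 1-1 6-25 8-12 9-19 0-14-8-37-7-25 3-36 5 8 0 13 4 14 11 20 2 2 6-13 2 1 4 5 4 15 2 27 0 13-5 20-17 28-9 8-4 11 1 9"/><path d="M213 527l4-13 21-38 7-5 9 2 4-2 4-15 3-1 6 3 4-3 22-32 0-4-2-2-9 0-13 6-10 10-4 0-12-9-6-9-13-38 2-4 5-6 26-18 19-16 12-16 7-20 4-2 6 4 4 12 6 8-5 8-9 16 0 6 13 9 8 3 2 8 11 14 4 7 10 8 1 3-7 6-2 16-5 10-31 24-11 16-3 6-13 15-12 9-8 1-20 15-1 3 4 5"/><path d="M273 527l9-3 21 3"/><path d="M527 278l-3-1-3-5-3 0-27 19-9 5-7 0-4-1-13-12-7-2-14-15-4-2-5 5-2 17-4-5-4 0-27 24-8-10 8-6 0-6-7-16-7-5-14-2-21 6-5 3-11 0-8 3-3 0 0-6 3-8 0-7 3-9 7-5 15-22 21-12 4-4 1-4-3-10-7-12 2-14 3-2 3-7 4-1 34 8 12 1 7-4 1-4-2-5-5-6-16-10-16-2-12-4-17-17-4-8-7-8-8-2-44 7-35 15-6 5-11 0-8-3-5 2-13 12-10 15-12 23-3 4-2 0-2-2 0-7 6-26 4-5 14-9 7-6 5-7 2-9-3-16-3-6-2-1-4 3-8 16-7 5-7 2-12-6 6-8 4-28 0-7 2-6-3-8 2-8-2-12"/><path d="M211 17l1 18 3 5 4 2 6-1 5-6 5-18"/><path d="M401 17l-2 13-1 17 0 4 3 2 12-6 13-5 3-3-2-5-13-9-1-3 1-5"/><path d="M435 17l6 22 0 4-10 14-14 15-4 1-8-4-5 1-1 21 4 7 0 7 2 2 7-1 6-3 5-6 6 0 9 4 9 8 4 5 3 8 2 21 12 35 0 12-5 27-3 10-6 12-14 12 0 4 9 11 10 5 12 2 10-6 9-18 7-8 6-3 15-1 9-10"/></g><g data-elev="1600"><path d="M107 51l4 1 2-3-3-1z"/></g>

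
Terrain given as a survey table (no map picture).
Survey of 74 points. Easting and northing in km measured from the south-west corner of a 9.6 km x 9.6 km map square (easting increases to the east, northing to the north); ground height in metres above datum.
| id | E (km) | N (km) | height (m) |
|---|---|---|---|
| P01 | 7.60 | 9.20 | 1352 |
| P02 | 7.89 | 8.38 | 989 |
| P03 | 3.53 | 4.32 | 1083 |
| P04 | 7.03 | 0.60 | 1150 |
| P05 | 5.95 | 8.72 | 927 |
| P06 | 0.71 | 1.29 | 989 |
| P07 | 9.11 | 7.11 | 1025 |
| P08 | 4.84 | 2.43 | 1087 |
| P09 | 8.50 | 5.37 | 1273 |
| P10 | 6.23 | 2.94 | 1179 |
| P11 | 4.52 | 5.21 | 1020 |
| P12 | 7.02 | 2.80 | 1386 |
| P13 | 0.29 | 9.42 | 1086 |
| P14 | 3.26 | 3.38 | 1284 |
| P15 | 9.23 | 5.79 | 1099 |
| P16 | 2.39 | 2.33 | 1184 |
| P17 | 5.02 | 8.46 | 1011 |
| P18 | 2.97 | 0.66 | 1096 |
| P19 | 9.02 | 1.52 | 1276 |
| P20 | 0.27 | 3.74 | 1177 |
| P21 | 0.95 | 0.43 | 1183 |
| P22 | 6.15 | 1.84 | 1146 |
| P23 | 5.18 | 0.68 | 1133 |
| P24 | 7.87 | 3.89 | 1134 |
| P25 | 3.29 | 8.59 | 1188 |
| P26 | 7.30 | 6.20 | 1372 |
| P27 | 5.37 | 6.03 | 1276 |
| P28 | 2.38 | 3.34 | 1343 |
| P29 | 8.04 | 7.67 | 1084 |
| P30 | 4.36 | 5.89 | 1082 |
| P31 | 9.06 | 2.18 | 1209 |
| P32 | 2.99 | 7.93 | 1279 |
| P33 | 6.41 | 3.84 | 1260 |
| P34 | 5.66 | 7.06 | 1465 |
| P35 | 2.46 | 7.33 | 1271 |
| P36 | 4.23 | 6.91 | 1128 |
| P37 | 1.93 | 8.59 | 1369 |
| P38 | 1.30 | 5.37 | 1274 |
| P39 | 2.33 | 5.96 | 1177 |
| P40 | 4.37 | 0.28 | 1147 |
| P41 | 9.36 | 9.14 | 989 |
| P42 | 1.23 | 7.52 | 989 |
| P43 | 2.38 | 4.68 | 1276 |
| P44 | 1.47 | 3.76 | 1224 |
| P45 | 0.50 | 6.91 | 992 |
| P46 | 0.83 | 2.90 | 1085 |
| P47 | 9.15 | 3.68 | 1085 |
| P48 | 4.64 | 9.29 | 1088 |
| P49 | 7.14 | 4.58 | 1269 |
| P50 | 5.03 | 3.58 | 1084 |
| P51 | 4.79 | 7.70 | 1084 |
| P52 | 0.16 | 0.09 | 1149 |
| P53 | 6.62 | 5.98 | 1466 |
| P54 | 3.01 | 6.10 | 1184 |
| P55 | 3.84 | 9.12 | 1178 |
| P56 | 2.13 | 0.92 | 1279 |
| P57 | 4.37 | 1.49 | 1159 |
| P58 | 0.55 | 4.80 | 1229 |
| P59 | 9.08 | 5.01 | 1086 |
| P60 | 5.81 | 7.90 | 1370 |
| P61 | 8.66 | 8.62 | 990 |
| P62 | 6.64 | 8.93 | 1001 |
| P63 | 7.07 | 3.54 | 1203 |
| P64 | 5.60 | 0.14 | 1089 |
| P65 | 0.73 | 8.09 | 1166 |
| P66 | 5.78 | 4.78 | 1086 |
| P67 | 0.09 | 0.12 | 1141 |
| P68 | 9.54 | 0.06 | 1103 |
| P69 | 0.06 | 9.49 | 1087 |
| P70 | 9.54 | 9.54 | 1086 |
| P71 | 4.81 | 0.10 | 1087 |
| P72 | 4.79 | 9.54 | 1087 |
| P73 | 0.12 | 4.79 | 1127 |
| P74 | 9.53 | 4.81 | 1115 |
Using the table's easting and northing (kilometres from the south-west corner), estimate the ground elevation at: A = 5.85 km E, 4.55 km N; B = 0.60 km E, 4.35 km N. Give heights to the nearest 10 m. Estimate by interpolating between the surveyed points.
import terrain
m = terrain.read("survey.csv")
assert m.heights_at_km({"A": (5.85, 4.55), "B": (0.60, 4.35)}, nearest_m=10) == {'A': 1090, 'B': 1210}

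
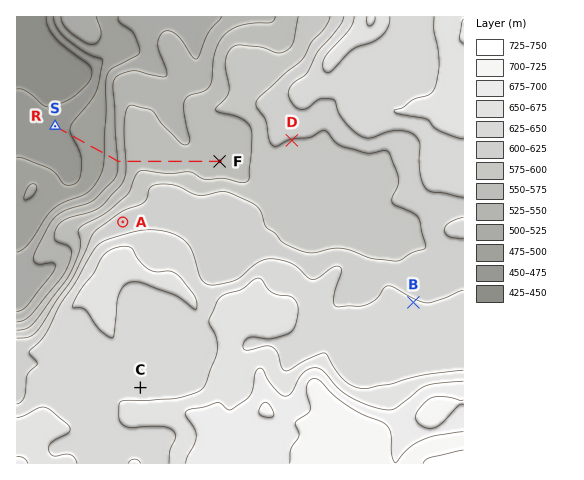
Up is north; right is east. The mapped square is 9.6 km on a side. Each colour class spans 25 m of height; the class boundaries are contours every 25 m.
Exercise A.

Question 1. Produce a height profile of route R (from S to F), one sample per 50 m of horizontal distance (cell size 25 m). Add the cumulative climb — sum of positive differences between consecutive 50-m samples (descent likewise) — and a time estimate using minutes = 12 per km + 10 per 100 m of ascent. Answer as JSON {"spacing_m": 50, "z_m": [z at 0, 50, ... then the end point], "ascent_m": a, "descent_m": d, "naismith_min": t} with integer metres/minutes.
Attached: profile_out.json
{"spacing_m": 50, "z_m": [465, 466, 468, 469, 470, 471, 473, 474, 475, 476, 478, 479, 480, 482, 483, 485, 486, 488, 489, 491, 492, 494, 496, 498, 500, 502, 505, 508, 512, 516, 521, 527, 534, 541, 548, 555, 560, 564, 566, 567, 568, 568, 567, 566, 566, 565, 564, 563, 563, 562, 561, 561, 560, 560, 560, 560, 560, 561, 561, 562, 563, 564, 565, 565, 566, 566, 566, 566, 566, 566, 566, 566, 565, 565, 564, 564], "ascent_m": 110, "descent_m": 11, "naismith_min": 56}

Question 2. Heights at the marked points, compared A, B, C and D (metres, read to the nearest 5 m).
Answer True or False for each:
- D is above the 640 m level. False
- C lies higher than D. True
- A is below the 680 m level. True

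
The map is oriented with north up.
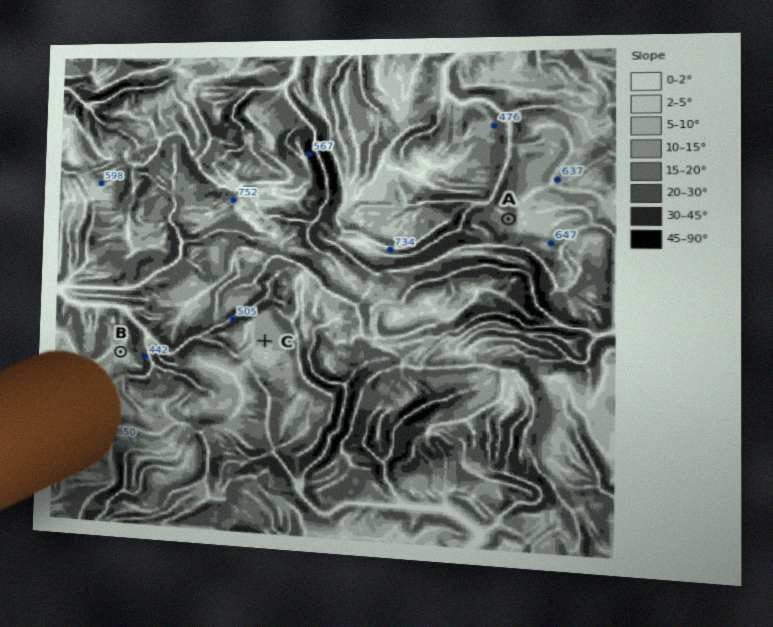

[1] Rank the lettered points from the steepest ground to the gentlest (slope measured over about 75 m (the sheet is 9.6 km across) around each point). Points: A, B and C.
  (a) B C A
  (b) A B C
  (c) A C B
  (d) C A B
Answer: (c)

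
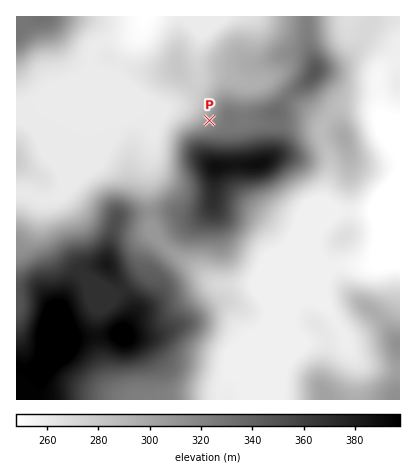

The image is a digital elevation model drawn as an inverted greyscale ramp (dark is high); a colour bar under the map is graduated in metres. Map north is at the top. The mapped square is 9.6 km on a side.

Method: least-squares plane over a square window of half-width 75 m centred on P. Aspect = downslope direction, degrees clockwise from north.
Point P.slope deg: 4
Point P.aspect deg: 308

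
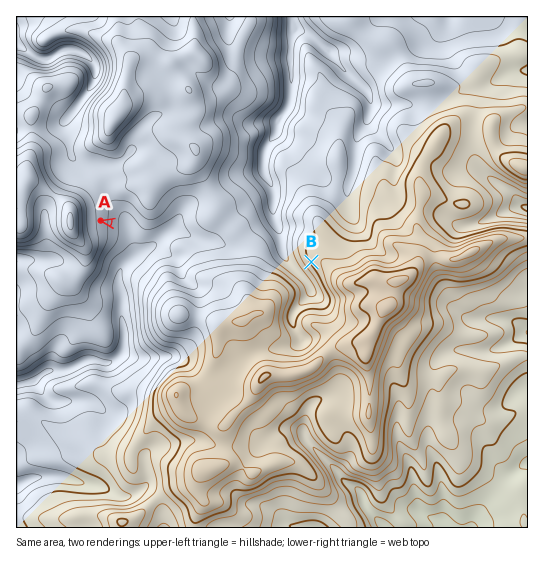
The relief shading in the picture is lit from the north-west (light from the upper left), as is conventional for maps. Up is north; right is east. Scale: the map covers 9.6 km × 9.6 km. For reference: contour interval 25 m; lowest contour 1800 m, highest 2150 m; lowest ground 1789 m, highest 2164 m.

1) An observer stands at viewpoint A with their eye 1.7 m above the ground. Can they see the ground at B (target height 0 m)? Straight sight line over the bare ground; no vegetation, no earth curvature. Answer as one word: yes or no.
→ yes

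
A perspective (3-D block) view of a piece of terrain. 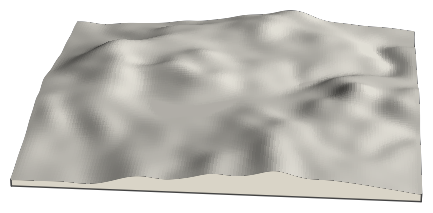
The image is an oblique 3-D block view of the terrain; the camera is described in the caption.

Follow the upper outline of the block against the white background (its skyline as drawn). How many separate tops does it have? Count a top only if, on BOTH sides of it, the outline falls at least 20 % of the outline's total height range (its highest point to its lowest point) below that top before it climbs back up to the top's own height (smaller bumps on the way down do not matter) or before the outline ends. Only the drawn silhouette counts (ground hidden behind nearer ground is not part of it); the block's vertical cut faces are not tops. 1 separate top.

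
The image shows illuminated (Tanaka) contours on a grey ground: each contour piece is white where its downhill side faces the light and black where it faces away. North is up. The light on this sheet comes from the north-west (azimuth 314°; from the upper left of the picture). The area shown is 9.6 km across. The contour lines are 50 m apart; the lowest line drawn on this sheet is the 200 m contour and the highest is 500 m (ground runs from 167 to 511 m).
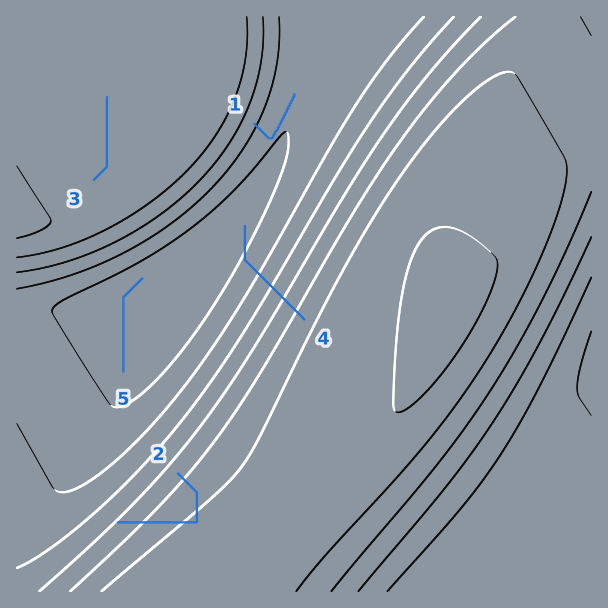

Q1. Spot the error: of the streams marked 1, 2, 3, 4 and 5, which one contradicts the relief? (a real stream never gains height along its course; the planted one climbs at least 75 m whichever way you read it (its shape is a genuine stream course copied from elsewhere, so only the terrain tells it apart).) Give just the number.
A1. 2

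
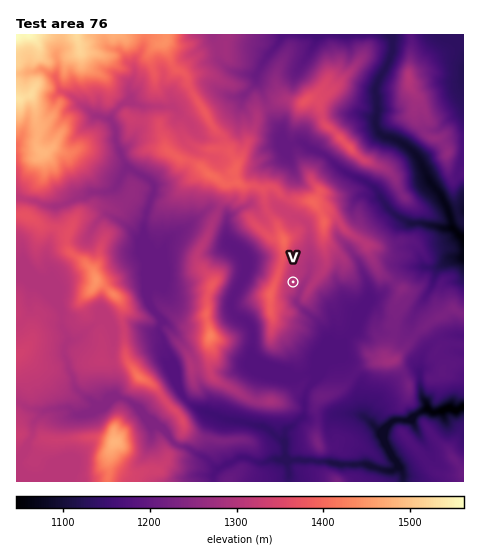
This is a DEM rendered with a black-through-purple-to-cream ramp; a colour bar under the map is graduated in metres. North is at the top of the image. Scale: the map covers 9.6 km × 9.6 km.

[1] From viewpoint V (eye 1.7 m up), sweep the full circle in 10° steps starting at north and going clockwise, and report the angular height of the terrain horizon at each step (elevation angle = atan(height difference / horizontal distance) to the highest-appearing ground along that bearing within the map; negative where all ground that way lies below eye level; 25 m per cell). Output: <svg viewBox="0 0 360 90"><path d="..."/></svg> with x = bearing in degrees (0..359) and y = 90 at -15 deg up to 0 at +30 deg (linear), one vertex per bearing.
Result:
<svg viewBox="0 0 360 90"><path d="M0 53l10 2 10 0 10-2 10 3 10 2 10 1 10 1 10 1 10 1 10 0 10 1 10 0 10-2 10 1 10 2 10 0 10-1 10-1 10-4 10-3 10-4 10-3 10-4 10-2 10-2 10-2 10-1 10-1 10 1 10 0 10 2 10 2 10 3 10 3 10 1"/></svg>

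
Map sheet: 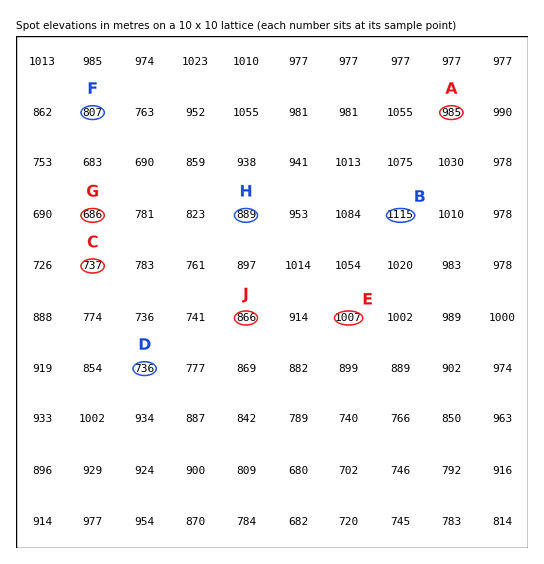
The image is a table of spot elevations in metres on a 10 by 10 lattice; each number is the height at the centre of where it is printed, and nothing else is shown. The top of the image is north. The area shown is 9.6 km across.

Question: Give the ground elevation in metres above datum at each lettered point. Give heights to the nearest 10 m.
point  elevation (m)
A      990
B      1120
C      740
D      740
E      1010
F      810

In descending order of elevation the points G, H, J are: H J G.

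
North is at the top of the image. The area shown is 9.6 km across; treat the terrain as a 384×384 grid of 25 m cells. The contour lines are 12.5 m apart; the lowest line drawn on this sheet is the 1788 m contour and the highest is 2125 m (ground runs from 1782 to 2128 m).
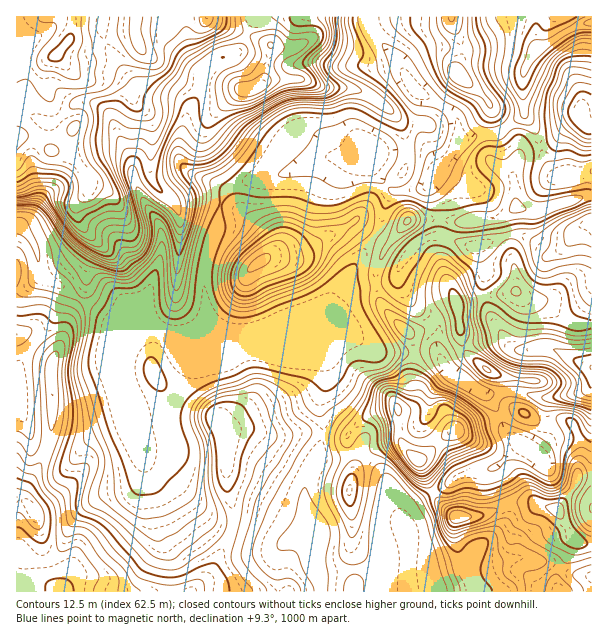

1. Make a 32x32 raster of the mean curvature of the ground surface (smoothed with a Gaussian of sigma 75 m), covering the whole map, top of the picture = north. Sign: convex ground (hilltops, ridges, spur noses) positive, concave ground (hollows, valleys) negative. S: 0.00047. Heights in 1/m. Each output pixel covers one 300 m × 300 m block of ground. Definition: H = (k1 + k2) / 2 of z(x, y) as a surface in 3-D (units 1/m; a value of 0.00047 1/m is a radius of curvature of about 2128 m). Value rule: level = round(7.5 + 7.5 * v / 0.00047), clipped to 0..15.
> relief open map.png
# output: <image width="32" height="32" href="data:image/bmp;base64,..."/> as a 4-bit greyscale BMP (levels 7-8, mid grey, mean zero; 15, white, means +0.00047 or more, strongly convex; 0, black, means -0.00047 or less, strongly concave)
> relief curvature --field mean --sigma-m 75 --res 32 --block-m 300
<image width="32" height="32" href="data:image/bmp;base64,Qk12AgAAAAAAAHYAAAAoAAAAIAAAACAAAAABAAQAAAAAAAACAAATCwAAEwsAABAAAAAAAAAAAAAAABEREQAiIiIAMzMzAERERABVVVUAZmZmAHd3dwCIiIgAmZmZAKqqqgC7u7sAzMzMAN3d3QDu7u4A////AHiYiYqamJmKZ5h3dYh2maZ3iZl2Vpl2aGeHd3WniGV1aWqHdmd6dmd3p3dkg2horWxZqHZ3eJZ3dLZ3R/ZIhsadhFZXd1iXd2XWZiz/2K3guIhGZ3Zbh3do91JVRWr3xYg6h2d2bYd3ZtgC9AM1gH5rVbZndVyHh1WHL/xVZlOKWaWFd3RriJl3w49a/2RXaVnHZnd16oiHdqd8SPs32fta11Z3db2pl2ZX/53DOnIzWtRXeYZFfJh2V/fEAHnflFvSV3p3dlZWd3UJgk/4elJn9Ud4d3d3d3d2JnOaEAE1p7pHd2d3Z3d3dW+k+iaHvXqJVnaXZWRGd3bnVfUpqphXV4NUyTf5VEZ4lGr1nKqWhGhFcLko+7uEaXVtxEp2qJVin6J7Jc67xkbDa2V8Y2lkHfX2TRRJy5qEpyQzNlZXEI9X8G8VZqlpyj+4zriXIhL+nYD/VZdmVXxKd3ZsvvzUK98MyURmZ3dnZjWWWmNKqYu2DVFVVnd3dnt0iKqFVXqpZUw36lV4d3Zpd0m6l2iXi3R7ZrpiR3dmWXpFJ3eOd3tjrJSalQAkNdyIN/cXy3h1Z6dVaf+VrZ7UQ2vmObxne5hodVm93/iHVFj8UxfKaqh2jbQjOHUhN2VpuWcX6WapZriJhEvs+3ZXd5qIQUx4eVa3iP1lY5kziInWR3lA"/>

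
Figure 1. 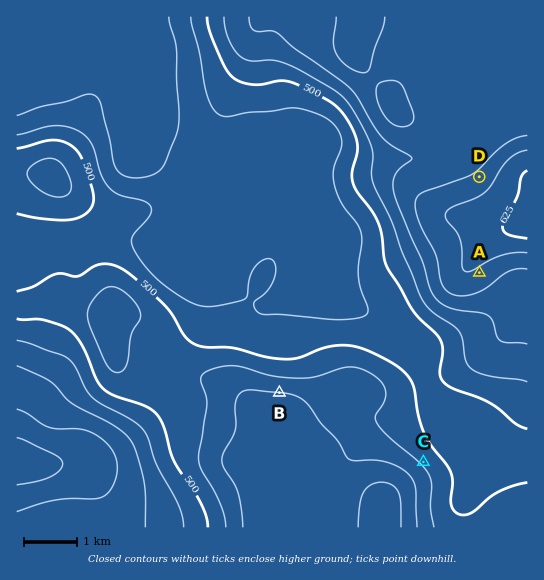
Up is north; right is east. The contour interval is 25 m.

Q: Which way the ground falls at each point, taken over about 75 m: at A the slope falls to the SE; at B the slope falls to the N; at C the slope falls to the NE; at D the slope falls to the NW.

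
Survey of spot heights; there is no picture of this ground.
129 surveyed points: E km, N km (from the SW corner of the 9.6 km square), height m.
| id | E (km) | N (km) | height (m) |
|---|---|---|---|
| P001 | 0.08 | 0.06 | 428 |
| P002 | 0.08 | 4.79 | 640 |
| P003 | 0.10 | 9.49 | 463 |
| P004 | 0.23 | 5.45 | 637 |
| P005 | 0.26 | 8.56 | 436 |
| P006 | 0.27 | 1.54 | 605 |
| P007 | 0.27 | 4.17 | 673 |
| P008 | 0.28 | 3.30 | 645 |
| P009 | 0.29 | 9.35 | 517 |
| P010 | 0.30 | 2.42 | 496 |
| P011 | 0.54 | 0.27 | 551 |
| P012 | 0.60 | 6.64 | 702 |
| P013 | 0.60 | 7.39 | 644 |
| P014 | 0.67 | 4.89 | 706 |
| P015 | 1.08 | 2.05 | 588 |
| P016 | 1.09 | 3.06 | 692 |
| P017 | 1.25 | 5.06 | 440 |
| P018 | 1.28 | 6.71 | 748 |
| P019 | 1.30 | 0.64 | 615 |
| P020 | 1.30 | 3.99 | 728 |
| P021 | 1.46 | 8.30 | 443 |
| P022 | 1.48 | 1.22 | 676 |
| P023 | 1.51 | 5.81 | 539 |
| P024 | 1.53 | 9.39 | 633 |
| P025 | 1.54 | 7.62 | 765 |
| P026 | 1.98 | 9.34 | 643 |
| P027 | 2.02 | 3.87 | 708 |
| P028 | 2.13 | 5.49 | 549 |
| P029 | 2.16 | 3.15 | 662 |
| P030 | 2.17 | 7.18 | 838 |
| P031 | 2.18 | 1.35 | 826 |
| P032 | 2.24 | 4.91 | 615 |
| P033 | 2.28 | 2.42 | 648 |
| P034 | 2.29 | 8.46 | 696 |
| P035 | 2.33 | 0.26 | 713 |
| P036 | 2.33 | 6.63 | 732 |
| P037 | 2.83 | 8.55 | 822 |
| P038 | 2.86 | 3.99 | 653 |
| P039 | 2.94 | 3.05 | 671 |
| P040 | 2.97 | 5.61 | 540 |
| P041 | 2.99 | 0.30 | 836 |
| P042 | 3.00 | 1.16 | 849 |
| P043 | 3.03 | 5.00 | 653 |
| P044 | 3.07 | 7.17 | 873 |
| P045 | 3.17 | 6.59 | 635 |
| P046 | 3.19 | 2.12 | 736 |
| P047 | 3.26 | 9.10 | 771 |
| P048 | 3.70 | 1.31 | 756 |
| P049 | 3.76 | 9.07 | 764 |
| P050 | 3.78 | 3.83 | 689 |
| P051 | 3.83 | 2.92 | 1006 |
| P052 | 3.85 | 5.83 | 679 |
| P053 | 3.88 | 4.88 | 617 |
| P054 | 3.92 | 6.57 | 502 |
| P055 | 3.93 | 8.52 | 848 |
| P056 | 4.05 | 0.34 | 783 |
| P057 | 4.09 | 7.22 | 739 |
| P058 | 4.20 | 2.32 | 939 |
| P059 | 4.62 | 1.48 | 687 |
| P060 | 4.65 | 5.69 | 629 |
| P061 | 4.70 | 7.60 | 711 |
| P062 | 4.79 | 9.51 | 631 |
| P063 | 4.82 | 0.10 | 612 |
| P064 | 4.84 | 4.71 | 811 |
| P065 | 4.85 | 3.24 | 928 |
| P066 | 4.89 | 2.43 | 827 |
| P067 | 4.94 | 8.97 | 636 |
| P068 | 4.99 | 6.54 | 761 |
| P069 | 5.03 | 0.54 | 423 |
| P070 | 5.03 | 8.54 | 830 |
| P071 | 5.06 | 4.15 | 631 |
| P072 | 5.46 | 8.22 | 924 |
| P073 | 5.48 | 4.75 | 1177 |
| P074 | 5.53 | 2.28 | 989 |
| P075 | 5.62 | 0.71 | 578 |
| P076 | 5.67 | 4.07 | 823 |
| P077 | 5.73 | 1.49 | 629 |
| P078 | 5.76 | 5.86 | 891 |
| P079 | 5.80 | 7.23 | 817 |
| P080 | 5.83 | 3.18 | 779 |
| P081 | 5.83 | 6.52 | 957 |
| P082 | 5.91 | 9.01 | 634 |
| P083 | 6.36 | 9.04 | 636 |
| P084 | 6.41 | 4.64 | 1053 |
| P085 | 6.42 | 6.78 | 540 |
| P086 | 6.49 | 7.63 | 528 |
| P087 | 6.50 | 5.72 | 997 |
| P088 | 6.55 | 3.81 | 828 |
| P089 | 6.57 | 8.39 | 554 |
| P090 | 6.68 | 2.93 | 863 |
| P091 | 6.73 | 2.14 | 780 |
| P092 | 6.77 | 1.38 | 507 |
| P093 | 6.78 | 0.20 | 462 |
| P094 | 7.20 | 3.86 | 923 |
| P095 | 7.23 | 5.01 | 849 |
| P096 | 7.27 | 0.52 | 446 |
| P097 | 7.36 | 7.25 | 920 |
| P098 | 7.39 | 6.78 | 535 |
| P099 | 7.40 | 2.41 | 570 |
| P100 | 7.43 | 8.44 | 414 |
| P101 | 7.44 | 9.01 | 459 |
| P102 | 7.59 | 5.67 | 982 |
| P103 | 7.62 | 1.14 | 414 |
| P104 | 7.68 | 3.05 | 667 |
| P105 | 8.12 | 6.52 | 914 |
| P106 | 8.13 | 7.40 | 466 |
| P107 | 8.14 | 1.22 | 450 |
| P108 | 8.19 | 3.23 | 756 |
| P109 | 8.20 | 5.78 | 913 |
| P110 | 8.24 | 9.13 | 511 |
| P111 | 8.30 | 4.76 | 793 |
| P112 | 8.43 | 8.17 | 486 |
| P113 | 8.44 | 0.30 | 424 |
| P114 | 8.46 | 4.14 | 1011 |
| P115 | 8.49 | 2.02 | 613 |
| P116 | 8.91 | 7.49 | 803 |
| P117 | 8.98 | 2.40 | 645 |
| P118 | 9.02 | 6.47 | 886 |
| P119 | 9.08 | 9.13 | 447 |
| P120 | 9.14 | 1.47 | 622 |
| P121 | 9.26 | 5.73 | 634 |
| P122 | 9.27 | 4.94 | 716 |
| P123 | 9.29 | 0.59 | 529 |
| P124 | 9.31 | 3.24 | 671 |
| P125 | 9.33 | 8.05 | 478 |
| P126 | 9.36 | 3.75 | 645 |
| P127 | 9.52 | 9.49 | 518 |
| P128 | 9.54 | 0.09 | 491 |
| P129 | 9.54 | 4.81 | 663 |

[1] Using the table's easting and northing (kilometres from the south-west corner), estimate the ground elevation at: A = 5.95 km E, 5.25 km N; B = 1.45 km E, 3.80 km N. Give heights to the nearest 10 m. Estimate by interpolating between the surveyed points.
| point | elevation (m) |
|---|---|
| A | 980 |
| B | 740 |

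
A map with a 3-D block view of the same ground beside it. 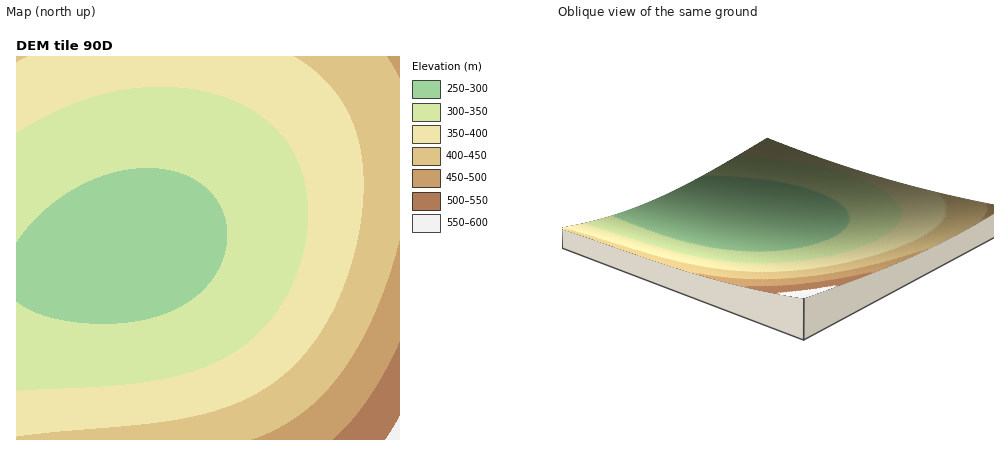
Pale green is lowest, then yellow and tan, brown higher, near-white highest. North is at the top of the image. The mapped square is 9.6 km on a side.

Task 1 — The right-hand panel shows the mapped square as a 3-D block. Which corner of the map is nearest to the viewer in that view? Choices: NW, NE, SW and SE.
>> SE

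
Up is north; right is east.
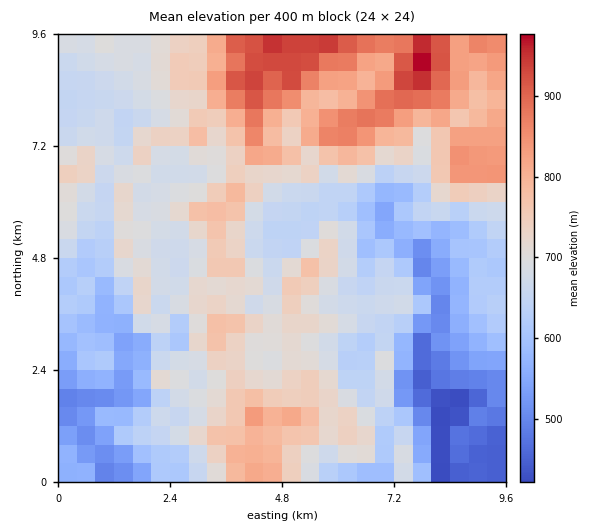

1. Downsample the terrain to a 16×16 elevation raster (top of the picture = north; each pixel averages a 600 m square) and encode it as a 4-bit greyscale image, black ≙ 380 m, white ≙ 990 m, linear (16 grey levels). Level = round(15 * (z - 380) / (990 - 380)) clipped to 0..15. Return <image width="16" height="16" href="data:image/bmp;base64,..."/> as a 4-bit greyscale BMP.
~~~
<image width="16" height="16" href="data:image/bmp;base64,Qk32AAAAAAAAAHYAAAAoAAAAEAAAABAAAAABAAQAAAAAAIAAAAATCwAAEwsAABAAAAAAAAAAAAAAABEREQAiIiIAMzMzAERERABVVVUAZmZmAHd3dwCIiIgAmZmZAKqqqgC7u7sAzMzMAN3d3QDu7u4A////AFM1aKuXZXIiRFZ5qpiWYiI0VniqqYdCE0RHiJiZZzIjVkZ5iIhnQkRVV2mYiHdTVmV4iIeYd3NWZoh5l5l3U1Z2h3mHeHVEVoeIipd3ZWZnh4eIqHd1aKqIiHiamaiJu3d4mbqcy6mrd3eKzLq8zKp3eJrd27vtu3iImt7u3N68"/>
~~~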